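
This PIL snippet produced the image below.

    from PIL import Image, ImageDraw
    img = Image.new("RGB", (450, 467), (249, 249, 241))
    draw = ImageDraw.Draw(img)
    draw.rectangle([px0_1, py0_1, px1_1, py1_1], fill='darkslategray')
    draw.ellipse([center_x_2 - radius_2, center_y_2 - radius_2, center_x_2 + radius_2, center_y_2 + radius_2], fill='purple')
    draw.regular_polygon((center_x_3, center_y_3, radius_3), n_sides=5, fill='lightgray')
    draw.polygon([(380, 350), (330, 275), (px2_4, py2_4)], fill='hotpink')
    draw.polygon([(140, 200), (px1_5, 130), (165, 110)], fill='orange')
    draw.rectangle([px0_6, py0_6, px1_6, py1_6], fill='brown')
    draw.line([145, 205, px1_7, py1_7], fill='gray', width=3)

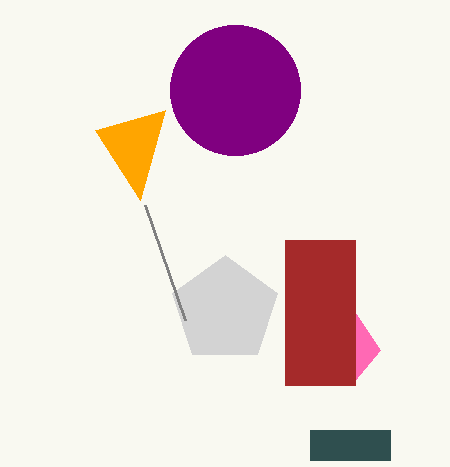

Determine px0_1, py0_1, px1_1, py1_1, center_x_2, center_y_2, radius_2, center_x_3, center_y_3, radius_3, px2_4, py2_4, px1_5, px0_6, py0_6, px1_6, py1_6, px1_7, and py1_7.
px0_1 = 310; py0_1 = 430; px1_1 = 390; py1_1 = 460; center_x_2 = 235; center_y_2 = 90; radius_2 = 65; center_x_3 = 225; center_y_3 = 310; radius_3 = 55; px2_4 = 355; py2_4 = 380; px1_5 = 95; px0_6 = 285; py0_6 = 240; px1_6 = 355; py1_6 = 385; px1_7 = 185; py1_7 = 320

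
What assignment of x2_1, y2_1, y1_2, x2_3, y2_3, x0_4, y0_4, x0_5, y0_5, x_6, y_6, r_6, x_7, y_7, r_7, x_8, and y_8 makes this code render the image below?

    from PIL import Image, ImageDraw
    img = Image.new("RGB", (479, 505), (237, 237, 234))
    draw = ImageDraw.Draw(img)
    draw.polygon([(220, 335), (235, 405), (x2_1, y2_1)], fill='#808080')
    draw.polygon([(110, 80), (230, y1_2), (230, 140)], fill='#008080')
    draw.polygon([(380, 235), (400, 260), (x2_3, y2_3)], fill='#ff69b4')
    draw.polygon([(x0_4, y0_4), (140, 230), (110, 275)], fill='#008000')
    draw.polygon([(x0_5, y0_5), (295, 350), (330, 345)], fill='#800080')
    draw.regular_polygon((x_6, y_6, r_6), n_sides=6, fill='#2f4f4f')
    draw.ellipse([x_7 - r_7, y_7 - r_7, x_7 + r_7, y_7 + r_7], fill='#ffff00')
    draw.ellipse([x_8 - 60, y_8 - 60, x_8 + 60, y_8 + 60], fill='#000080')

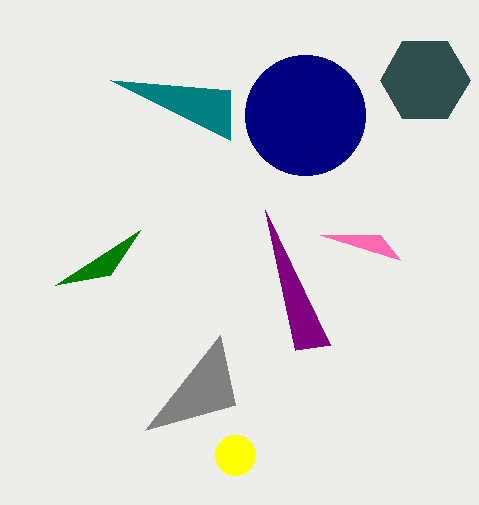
x2_1 = 145
y2_1 = 430
y1_2 = 90
x2_3 = 320
y2_3 = 235
x0_4 = 55
y0_4 = 285
x0_5 = 265
y0_5 = 210
x_6 = 425
y_6 = 80
r_6 = 45
x_7 = 235
y_7 = 455
r_7 = 20
x_8 = 305
y_8 = 115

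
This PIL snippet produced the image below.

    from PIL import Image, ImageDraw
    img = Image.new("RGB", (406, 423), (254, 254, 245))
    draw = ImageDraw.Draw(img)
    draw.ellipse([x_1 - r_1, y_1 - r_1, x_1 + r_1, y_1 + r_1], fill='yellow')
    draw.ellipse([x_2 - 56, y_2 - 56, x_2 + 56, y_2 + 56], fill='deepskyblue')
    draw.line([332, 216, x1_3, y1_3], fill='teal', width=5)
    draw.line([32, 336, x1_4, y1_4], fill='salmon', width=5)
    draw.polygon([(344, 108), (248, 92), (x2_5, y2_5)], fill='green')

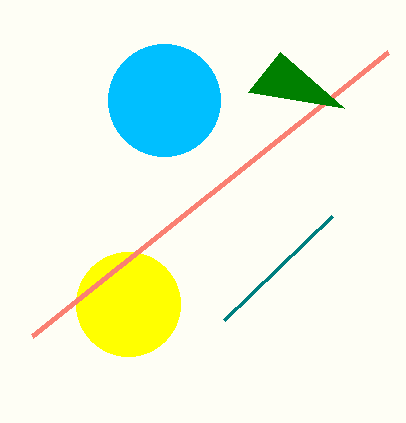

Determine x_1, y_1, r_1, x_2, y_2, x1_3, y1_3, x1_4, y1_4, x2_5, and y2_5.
x_1 = 128
y_1 = 304
r_1 = 52
x_2 = 164
y_2 = 100
x1_3 = 224
y1_3 = 320
x1_4 = 388
y1_4 = 52
x2_5 = 280
y2_5 = 52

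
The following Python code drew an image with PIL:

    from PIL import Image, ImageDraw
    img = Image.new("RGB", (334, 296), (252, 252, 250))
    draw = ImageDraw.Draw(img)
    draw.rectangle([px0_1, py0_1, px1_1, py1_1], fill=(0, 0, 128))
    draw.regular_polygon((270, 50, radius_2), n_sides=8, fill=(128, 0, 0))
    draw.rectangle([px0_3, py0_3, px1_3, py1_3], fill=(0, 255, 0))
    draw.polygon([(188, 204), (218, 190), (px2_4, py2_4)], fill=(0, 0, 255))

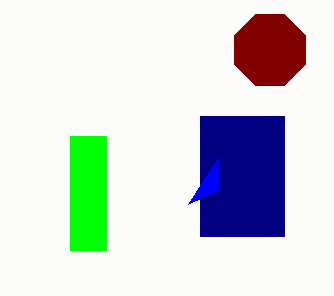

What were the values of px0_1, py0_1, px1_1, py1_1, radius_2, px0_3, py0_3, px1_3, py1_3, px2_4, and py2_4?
px0_1 = 200; py0_1 = 116; px1_1 = 284; py1_1 = 236; radius_2 = 38; px0_3 = 70; py0_3 = 136; px1_3 = 106; py1_3 = 250; px2_4 = 218; py2_4 = 158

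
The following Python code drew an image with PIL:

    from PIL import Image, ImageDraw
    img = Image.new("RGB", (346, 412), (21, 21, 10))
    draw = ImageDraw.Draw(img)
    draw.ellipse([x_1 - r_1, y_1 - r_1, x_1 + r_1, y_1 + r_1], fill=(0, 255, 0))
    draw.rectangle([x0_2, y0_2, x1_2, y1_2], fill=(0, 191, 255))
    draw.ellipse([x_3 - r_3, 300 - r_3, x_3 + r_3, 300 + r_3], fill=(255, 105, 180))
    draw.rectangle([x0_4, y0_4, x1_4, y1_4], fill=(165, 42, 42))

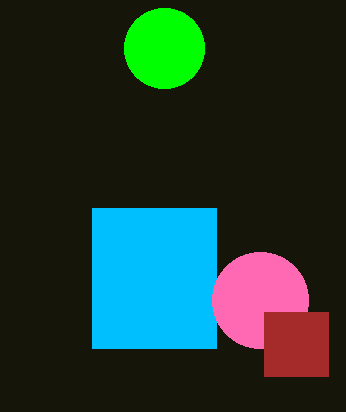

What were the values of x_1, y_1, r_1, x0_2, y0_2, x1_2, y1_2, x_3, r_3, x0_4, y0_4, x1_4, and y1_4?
x_1 = 164; y_1 = 48; r_1 = 40; x0_2 = 92; y0_2 = 208; x1_2 = 216; y1_2 = 348; x_3 = 260; r_3 = 48; x0_4 = 264; y0_4 = 312; x1_4 = 328; y1_4 = 376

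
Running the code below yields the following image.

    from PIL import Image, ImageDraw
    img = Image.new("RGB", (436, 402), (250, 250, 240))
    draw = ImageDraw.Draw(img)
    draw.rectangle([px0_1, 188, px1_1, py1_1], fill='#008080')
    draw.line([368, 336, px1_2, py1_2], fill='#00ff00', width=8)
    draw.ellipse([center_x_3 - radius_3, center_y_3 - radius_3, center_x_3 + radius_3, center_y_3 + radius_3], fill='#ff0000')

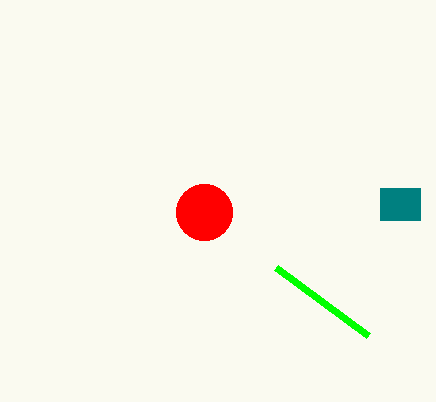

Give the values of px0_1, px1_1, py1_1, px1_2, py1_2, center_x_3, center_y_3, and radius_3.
px0_1 = 380; px1_1 = 420; py1_1 = 220; px1_2 = 276; py1_2 = 268; center_x_3 = 204; center_y_3 = 212; radius_3 = 28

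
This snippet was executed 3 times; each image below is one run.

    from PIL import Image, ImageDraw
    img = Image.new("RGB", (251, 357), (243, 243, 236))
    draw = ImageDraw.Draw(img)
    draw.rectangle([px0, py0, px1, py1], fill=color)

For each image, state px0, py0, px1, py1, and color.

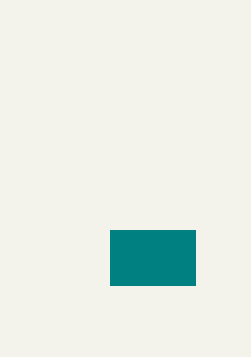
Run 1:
px0 = 110
py0 = 230
px1 = 195
py1 = 285
color = 'teal'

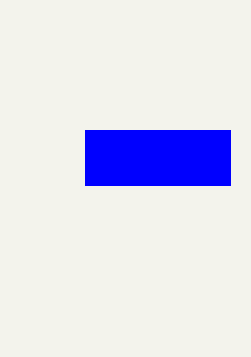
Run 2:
px0 = 85
py0 = 130
px1 = 230
py1 = 185
color = 'blue'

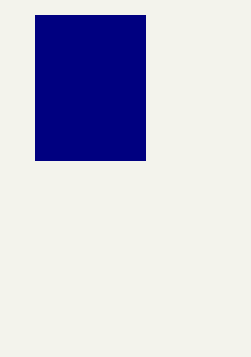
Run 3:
px0 = 35, py0 = 15, px1 = 145, py1 = 160, color = 'navy'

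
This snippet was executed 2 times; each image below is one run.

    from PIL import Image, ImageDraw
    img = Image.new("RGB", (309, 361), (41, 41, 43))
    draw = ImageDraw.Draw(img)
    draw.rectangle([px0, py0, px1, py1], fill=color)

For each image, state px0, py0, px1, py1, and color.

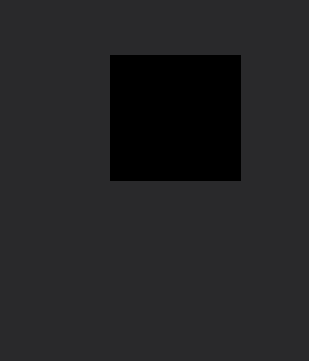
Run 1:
px0 = 110; py0 = 55; px1 = 240; py1 = 180; color = 'black'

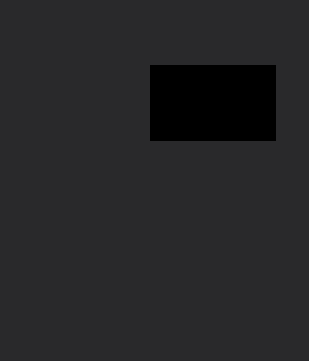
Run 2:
px0 = 150, py0 = 65, px1 = 275, py1 = 140, color = 'black'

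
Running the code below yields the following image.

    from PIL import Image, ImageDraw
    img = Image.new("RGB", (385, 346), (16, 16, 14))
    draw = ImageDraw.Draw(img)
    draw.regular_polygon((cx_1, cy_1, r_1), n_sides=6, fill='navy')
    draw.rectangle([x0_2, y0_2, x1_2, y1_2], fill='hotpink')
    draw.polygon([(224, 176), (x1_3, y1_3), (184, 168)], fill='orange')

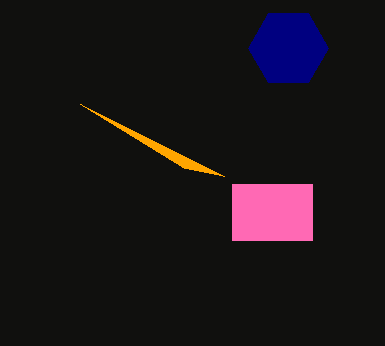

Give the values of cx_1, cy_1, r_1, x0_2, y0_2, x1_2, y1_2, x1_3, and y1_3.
cx_1 = 288
cy_1 = 48
r_1 = 40
x0_2 = 232
y0_2 = 184
x1_2 = 312
y1_2 = 240
x1_3 = 80
y1_3 = 104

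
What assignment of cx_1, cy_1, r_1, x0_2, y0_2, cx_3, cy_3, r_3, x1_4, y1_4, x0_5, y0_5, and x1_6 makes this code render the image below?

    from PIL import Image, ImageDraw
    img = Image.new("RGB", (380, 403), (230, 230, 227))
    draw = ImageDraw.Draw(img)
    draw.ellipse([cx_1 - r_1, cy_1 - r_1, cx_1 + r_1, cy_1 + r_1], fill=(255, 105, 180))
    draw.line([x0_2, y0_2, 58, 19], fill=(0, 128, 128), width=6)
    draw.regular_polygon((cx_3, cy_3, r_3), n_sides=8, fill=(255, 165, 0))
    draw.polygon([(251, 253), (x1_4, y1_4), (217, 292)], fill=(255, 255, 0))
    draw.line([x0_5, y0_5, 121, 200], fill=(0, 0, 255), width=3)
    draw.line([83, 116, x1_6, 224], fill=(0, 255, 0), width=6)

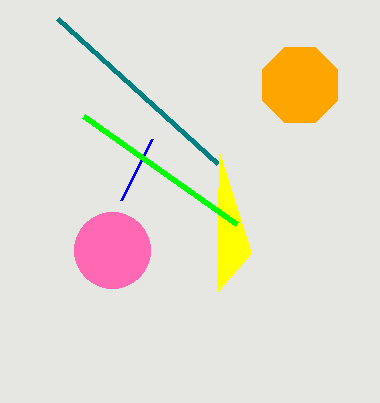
cx_1 = 112
cy_1 = 250
r_1 = 38
x0_2 = 218
y0_2 = 164
cx_3 = 300
cy_3 = 85
r_3 = 41
x1_4 = 219
y1_4 = 152
x0_5 = 152
y0_5 = 139
x1_6 = 236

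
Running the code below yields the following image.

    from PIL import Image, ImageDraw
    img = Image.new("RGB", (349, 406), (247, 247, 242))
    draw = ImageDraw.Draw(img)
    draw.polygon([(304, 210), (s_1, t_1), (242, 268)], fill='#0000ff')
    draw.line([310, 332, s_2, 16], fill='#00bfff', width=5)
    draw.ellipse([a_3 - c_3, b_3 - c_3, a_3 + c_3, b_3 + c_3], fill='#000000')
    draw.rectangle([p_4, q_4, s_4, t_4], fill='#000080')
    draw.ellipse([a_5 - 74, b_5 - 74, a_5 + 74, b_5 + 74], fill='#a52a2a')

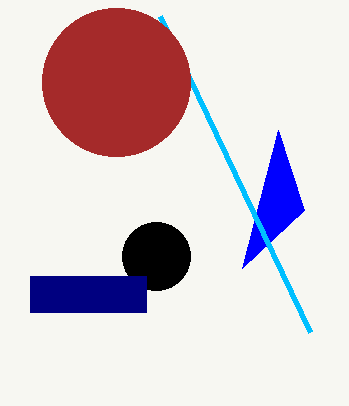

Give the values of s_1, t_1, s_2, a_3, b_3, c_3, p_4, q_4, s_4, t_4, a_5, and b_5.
s_1 = 278; t_1 = 130; s_2 = 160; a_3 = 156; b_3 = 256; c_3 = 34; p_4 = 30; q_4 = 276; s_4 = 146; t_4 = 312; a_5 = 116; b_5 = 82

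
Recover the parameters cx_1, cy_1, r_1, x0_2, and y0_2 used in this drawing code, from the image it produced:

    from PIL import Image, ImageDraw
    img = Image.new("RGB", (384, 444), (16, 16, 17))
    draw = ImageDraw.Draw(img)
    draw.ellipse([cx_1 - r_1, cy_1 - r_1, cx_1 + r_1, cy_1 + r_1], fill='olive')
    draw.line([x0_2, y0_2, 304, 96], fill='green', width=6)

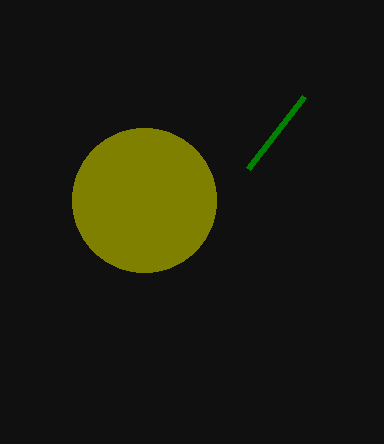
cx_1 = 144, cy_1 = 200, r_1 = 72, x0_2 = 248, y0_2 = 168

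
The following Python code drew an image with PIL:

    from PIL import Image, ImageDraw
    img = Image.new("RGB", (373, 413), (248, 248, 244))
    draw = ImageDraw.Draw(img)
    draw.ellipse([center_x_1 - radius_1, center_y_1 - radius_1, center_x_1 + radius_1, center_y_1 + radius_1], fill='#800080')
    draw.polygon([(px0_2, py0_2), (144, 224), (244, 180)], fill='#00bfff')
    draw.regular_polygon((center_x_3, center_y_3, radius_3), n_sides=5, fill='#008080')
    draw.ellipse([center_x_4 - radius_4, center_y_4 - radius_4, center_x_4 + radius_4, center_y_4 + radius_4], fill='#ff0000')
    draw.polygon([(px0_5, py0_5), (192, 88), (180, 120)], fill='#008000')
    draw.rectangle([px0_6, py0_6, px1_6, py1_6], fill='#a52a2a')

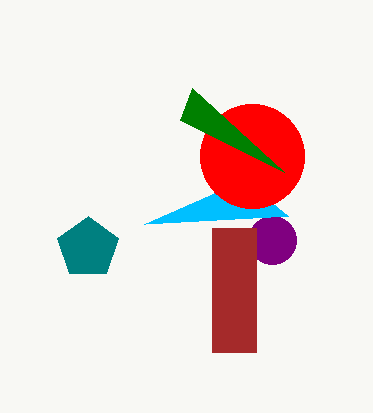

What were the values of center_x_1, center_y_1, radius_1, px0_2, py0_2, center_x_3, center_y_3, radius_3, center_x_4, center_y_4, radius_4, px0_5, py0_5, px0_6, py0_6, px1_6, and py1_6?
center_x_1 = 272
center_y_1 = 240
radius_1 = 24
px0_2 = 288
py0_2 = 216
center_x_3 = 88
center_y_3 = 248
radius_3 = 32
center_x_4 = 252
center_y_4 = 156
radius_4 = 52
px0_5 = 284
py0_5 = 172
px0_6 = 212
py0_6 = 228
px1_6 = 256
py1_6 = 352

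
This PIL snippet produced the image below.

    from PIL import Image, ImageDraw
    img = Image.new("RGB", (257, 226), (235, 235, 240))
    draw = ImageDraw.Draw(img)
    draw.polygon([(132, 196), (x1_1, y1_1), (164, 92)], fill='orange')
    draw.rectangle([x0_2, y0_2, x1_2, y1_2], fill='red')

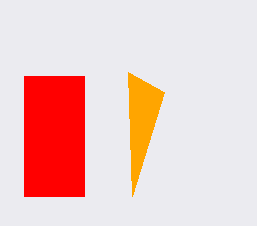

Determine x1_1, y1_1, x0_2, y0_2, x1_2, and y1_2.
x1_1 = 128; y1_1 = 72; x0_2 = 24; y0_2 = 76; x1_2 = 84; y1_2 = 196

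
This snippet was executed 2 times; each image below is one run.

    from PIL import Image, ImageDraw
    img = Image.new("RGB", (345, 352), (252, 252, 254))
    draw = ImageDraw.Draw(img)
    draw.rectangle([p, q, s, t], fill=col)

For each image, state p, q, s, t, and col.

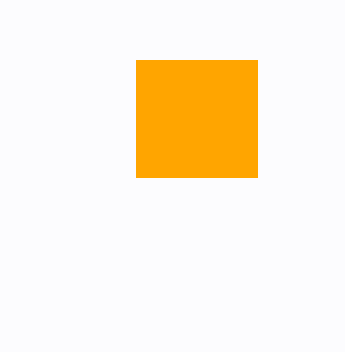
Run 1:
p = 136
q = 60
s = 257
t = 177
col = 'orange'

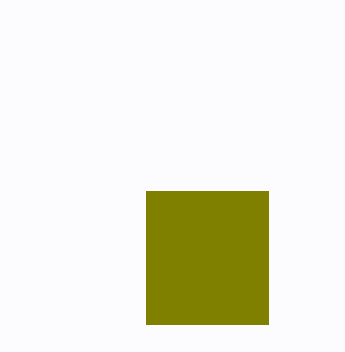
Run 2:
p = 146; q = 191; s = 268; t = 324; col = 'olive'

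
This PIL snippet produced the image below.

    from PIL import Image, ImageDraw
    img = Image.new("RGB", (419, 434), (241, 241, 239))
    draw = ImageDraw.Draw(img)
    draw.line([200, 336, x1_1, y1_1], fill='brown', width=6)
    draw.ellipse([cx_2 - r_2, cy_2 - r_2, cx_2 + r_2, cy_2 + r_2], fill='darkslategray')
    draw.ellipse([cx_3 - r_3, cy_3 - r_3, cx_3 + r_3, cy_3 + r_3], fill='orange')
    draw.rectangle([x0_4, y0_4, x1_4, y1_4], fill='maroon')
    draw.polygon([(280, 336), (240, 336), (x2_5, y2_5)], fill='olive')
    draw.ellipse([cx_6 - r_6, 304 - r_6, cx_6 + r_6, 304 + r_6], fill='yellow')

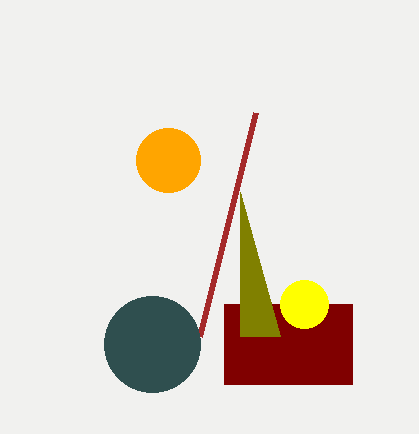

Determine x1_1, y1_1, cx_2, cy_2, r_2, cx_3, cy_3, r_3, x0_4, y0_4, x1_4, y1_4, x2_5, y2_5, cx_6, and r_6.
x1_1 = 256
y1_1 = 112
cx_2 = 152
cy_2 = 344
r_2 = 48
cx_3 = 168
cy_3 = 160
r_3 = 32
x0_4 = 224
y0_4 = 304
x1_4 = 352
y1_4 = 384
x2_5 = 240
y2_5 = 192
cx_6 = 304
r_6 = 24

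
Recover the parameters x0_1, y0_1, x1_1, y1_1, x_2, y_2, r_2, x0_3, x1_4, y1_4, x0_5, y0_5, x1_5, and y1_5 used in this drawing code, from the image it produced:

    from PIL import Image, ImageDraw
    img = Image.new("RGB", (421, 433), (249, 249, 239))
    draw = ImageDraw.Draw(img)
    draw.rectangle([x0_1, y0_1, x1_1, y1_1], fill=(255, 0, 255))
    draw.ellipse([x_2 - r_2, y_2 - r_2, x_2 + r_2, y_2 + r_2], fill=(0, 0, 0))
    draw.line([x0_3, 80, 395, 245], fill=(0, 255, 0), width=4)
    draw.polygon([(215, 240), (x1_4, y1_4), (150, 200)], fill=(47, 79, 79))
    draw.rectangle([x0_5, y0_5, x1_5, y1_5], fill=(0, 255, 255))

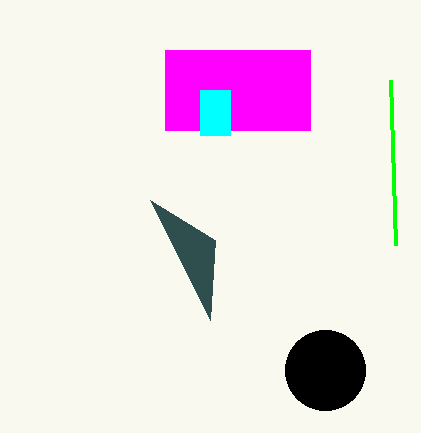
x0_1 = 165
y0_1 = 50
x1_1 = 310
y1_1 = 130
x_2 = 325
y_2 = 370
r_2 = 40
x0_3 = 390
x1_4 = 210
y1_4 = 320
x0_5 = 200
y0_5 = 90
x1_5 = 230
y1_5 = 135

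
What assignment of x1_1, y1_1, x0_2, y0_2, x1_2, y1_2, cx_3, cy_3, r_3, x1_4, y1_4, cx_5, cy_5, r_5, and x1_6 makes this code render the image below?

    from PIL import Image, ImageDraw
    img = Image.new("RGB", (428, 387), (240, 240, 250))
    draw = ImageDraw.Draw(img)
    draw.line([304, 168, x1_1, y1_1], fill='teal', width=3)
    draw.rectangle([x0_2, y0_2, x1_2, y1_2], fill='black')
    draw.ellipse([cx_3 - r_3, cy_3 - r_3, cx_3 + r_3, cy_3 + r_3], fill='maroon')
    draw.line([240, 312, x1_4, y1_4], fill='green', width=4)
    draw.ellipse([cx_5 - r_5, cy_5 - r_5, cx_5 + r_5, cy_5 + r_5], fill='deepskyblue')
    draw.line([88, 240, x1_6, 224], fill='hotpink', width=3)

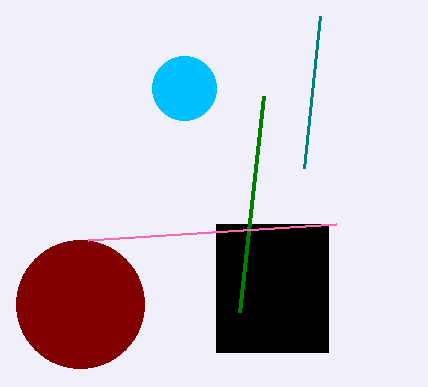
x1_1 = 320; y1_1 = 16; x0_2 = 216; y0_2 = 224; x1_2 = 328; y1_2 = 352; cx_3 = 80; cy_3 = 304; r_3 = 64; x1_4 = 264; y1_4 = 96; cx_5 = 184; cy_5 = 88; r_5 = 32; x1_6 = 336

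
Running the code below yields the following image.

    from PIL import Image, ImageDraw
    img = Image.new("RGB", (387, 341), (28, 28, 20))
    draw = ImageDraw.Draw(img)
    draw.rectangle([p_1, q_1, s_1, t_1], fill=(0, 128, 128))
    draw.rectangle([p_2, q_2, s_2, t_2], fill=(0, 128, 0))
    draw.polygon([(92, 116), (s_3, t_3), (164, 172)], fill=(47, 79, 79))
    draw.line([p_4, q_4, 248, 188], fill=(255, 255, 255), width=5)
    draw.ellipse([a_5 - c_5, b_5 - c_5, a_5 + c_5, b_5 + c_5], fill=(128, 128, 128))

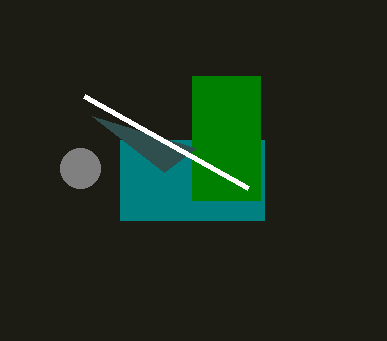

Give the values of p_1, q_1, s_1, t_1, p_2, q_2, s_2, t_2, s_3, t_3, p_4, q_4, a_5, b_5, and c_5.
p_1 = 120
q_1 = 140
s_1 = 264
t_1 = 220
p_2 = 192
q_2 = 76
s_2 = 260
t_2 = 200
s_3 = 196
t_3 = 148
p_4 = 84
q_4 = 96
a_5 = 80
b_5 = 168
c_5 = 20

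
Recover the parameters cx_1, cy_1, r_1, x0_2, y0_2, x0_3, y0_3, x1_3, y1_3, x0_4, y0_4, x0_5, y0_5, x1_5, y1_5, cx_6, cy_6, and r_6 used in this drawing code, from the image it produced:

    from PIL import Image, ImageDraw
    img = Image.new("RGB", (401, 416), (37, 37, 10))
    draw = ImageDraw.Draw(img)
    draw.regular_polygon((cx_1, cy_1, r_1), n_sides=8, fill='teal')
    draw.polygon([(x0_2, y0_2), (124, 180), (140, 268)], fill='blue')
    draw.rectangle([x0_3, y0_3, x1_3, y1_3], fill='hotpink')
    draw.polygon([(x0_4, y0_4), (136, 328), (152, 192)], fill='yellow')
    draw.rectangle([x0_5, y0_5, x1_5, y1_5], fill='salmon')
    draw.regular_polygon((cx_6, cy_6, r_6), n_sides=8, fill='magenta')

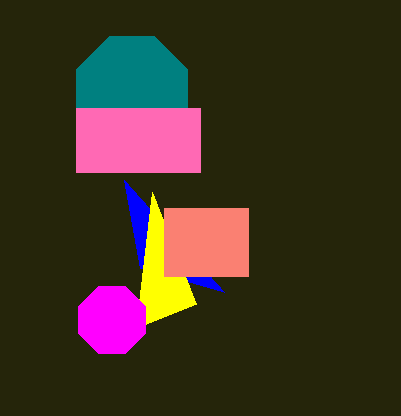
cx_1 = 132, cy_1 = 92, r_1 = 60, x0_2 = 224, y0_2 = 292, x0_3 = 76, y0_3 = 108, x1_3 = 200, y1_3 = 172, x0_4 = 196, y0_4 = 304, x0_5 = 164, y0_5 = 208, x1_5 = 248, y1_5 = 276, cx_6 = 112, cy_6 = 320, r_6 = 36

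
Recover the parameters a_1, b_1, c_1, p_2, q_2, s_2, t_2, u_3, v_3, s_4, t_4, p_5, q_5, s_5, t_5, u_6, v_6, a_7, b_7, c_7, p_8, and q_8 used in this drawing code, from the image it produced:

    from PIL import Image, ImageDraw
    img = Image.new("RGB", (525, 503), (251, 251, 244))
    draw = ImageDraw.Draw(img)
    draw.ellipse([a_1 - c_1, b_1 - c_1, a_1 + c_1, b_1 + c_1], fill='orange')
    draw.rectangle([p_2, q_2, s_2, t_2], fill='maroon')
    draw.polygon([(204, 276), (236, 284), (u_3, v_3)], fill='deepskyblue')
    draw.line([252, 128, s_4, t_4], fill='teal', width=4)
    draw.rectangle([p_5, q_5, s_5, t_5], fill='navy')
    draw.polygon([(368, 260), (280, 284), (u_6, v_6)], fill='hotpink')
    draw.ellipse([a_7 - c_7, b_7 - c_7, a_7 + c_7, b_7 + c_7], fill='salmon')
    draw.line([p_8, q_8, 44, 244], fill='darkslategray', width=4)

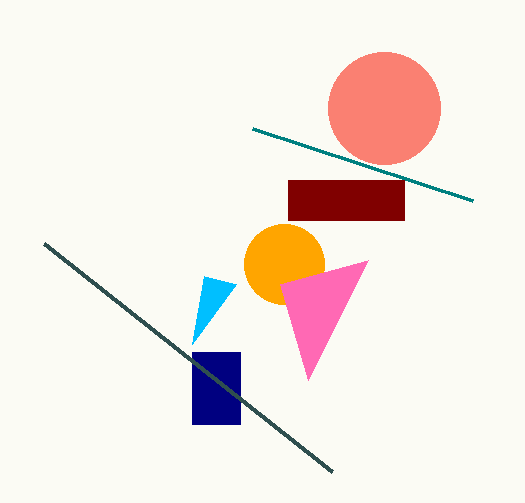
a_1 = 284
b_1 = 264
c_1 = 40
p_2 = 288
q_2 = 180
s_2 = 404
t_2 = 220
u_3 = 192
v_3 = 344
s_4 = 472
t_4 = 200
p_5 = 192
q_5 = 352
s_5 = 240
t_5 = 424
u_6 = 308
v_6 = 380
a_7 = 384
b_7 = 108
c_7 = 56
p_8 = 332
q_8 = 472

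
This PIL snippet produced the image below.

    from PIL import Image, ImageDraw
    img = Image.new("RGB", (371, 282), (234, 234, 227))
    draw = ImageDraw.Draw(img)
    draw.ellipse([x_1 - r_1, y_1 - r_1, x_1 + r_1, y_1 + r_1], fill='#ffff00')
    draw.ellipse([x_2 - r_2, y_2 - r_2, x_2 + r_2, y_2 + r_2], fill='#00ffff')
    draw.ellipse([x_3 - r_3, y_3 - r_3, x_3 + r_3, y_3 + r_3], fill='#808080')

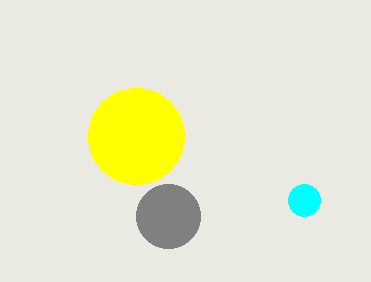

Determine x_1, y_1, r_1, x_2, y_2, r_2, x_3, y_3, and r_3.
x_1 = 136
y_1 = 136
r_1 = 48
x_2 = 304
y_2 = 200
r_2 = 16
x_3 = 168
y_3 = 216
r_3 = 32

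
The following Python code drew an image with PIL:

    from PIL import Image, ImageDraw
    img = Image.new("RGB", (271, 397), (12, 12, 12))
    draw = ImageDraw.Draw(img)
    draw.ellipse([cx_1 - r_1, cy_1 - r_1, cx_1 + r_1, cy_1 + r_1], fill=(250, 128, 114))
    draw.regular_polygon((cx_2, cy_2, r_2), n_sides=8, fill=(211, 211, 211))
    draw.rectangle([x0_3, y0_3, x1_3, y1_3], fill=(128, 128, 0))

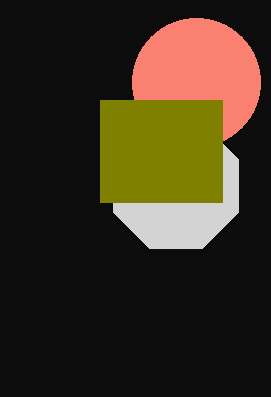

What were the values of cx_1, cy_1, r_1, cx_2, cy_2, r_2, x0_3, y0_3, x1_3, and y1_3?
cx_1 = 196, cy_1 = 82, r_1 = 64, cx_2 = 176, cy_2 = 186, r_2 = 68, x0_3 = 100, y0_3 = 100, x1_3 = 222, y1_3 = 202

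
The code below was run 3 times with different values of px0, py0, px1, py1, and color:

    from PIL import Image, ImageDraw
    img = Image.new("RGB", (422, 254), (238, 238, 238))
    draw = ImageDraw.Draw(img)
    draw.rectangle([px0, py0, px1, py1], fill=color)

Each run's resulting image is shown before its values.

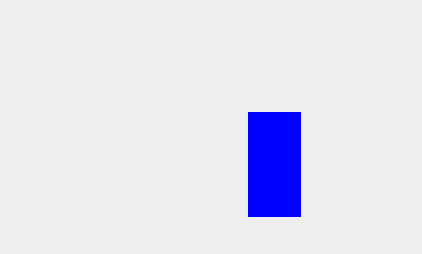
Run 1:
px0 = 248
py0 = 112
px1 = 300
py1 = 216
color = 'blue'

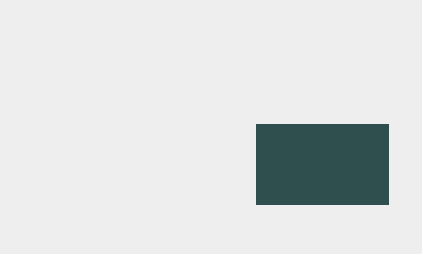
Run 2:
px0 = 256, py0 = 124, px1 = 388, py1 = 204, color = 'darkslategray'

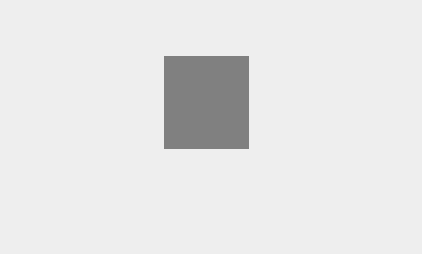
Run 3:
px0 = 164
py0 = 56
px1 = 248
py1 = 148
color = 'gray'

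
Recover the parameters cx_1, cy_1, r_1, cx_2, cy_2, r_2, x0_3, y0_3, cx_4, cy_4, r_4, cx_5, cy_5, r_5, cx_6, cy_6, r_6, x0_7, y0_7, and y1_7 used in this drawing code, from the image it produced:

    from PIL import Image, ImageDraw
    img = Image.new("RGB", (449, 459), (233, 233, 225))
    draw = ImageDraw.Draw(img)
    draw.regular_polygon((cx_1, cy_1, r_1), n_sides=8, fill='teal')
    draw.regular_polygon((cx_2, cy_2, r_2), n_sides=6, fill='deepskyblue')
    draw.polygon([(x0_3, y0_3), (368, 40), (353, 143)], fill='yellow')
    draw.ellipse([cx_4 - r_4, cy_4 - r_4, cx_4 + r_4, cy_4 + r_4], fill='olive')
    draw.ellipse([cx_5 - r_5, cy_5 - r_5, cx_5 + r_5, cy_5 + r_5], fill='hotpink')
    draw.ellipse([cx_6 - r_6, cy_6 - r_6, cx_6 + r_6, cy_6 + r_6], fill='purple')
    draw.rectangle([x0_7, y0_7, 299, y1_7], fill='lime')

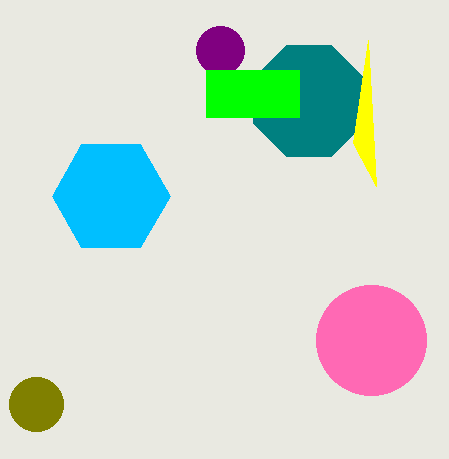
cx_1 = 309, cy_1 = 101, r_1 = 60, cx_2 = 111, cy_2 = 196, r_2 = 59, x0_3 = 376, y0_3 = 186, cx_4 = 36, cy_4 = 404, r_4 = 27, cx_5 = 371, cy_5 = 340, r_5 = 55, cx_6 = 220, cy_6 = 50, r_6 = 24, x0_7 = 206, y0_7 = 70, y1_7 = 117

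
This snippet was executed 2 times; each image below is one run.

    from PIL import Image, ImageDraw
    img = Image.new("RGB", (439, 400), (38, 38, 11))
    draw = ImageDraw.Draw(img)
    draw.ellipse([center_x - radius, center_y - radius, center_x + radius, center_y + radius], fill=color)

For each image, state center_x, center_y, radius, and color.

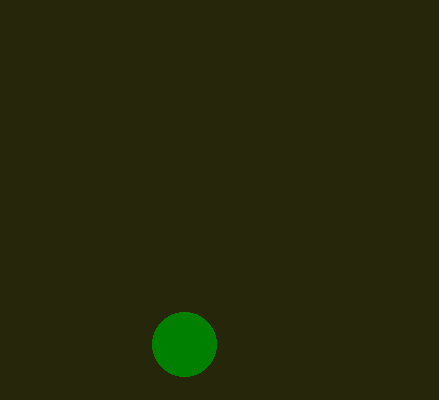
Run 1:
center_x = 184
center_y = 344
radius = 32
color = 'green'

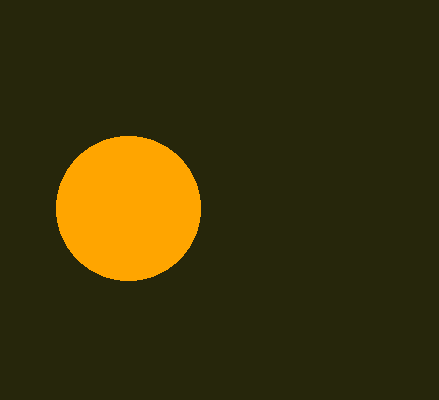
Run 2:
center_x = 128; center_y = 208; radius = 72; color = 'orange'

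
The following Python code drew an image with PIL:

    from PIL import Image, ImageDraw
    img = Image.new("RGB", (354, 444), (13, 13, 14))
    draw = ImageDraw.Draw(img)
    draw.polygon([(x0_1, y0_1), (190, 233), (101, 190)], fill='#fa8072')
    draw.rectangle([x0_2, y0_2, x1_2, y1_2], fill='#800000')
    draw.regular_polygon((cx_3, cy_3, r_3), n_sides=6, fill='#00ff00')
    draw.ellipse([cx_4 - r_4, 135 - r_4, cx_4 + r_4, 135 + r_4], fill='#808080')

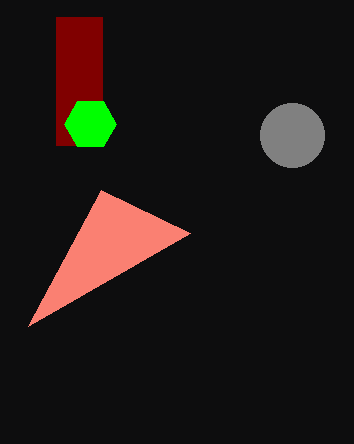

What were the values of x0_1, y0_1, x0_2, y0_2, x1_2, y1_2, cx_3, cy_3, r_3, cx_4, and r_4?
x0_1 = 28; y0_1 = 326; x0_2 = 56; y0_2 = 17; x1_2 = 102; y1_2 = 145; cx_3 = 90; cy_3 = 124; r_3 = 26; cx_4 = 292; r_4 = 32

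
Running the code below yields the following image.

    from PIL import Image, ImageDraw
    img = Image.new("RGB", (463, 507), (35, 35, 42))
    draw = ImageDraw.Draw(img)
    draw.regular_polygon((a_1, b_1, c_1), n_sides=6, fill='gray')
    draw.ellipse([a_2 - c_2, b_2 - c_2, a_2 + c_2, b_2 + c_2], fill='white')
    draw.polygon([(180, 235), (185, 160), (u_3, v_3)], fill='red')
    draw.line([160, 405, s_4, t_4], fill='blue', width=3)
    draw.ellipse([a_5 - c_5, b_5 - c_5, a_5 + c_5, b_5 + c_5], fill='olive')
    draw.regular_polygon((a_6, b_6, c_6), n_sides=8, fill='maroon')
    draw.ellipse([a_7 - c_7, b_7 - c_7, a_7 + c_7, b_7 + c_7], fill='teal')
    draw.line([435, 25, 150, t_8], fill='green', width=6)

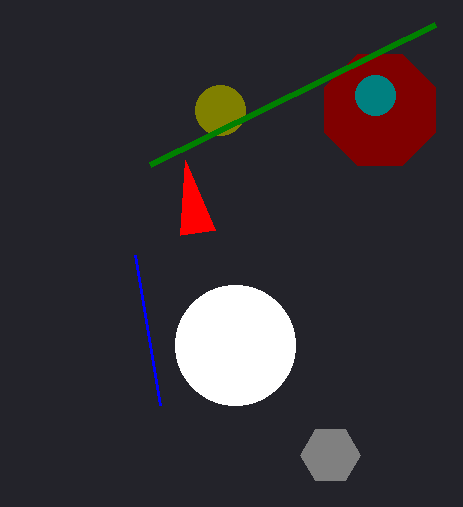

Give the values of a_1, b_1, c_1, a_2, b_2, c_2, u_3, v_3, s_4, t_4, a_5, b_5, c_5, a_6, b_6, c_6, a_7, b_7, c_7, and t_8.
a_1 = 330; b_1 = 455; c_1 = 30; a_2 = 235; b_2 = 345; c_2 = 60; u_3 = 215; v_3 = 230; s_4 = 135; t_4 = 255; a_5 = 220; b_5 = 110; c_5 = 25; a_6 = 380; b_6 = 110; c_6 = 60; a_7 = 375; b_7 = 95; c_7 = 20; t_8 = 165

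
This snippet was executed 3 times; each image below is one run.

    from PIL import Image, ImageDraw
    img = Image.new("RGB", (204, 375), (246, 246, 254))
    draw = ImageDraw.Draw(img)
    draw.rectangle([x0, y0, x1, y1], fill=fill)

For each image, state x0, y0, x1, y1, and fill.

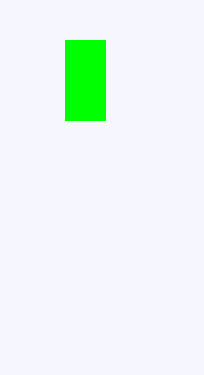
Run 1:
x0 = 65
y0 = 40
x1 = 105
y1 = 120
fill = 'lime'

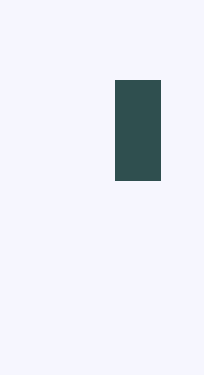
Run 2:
x0 = 115
y0 = 80
x1 = 160
y1 = 180
fill = 'darkslategray'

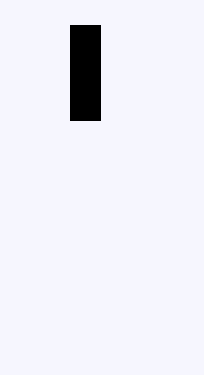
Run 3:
x0 = 70, y0 = 25, x1 = 100, y1 = 120, fill = 'black'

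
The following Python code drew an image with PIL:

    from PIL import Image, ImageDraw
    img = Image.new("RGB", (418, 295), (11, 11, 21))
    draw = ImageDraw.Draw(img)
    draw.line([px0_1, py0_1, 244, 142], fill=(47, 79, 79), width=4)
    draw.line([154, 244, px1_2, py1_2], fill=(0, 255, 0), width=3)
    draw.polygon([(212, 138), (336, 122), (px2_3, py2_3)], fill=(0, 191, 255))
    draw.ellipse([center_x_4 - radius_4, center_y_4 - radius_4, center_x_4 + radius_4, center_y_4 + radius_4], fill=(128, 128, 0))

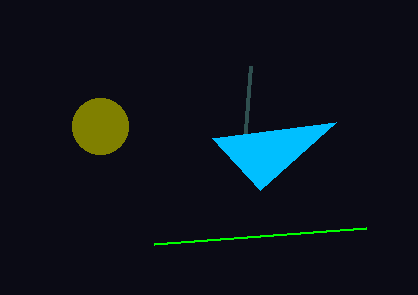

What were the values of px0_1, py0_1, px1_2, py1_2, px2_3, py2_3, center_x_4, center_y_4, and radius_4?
px0_1 = 250; py0_1 = 66; px1_2 = 366; py1_2 = 228; px2_3 = 260; py2_3 = 190; center_x_4 = 100; center_y_4 = 126; radius_4 = 28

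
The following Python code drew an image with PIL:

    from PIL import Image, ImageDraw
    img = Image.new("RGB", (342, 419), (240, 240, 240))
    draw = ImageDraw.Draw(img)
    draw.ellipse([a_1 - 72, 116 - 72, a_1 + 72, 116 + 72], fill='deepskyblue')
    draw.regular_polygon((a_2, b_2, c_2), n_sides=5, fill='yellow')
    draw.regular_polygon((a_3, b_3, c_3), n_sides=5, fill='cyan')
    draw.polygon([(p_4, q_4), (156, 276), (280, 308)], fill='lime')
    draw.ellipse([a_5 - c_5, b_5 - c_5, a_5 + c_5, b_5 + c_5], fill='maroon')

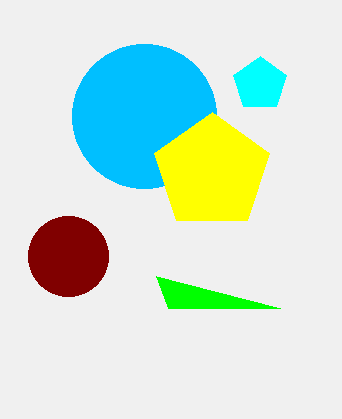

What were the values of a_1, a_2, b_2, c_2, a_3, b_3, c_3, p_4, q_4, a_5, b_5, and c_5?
a_1 = 144, a_2 = 212, b_2 = 172, c_2 = 60, a_3 = 260, b_3 = 84, c_3 = 28, p_4 = 168, q_4 = 308, a_5 = 68, b_5 = 256, c_5 = 40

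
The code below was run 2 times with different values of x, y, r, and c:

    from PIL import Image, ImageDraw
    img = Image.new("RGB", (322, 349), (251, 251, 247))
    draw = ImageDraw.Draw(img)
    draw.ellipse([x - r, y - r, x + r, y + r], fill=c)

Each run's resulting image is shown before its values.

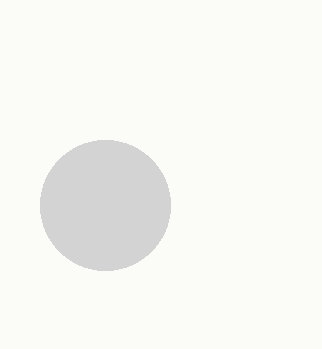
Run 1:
x = 105
y = 205
r = 65
c = 'lightgray'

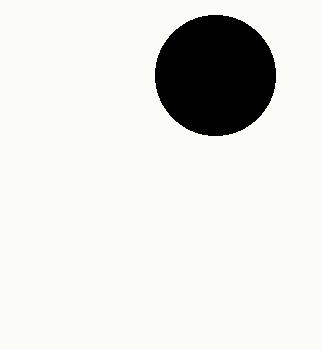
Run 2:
x = 215
y = 75
r = 60
c = 'black'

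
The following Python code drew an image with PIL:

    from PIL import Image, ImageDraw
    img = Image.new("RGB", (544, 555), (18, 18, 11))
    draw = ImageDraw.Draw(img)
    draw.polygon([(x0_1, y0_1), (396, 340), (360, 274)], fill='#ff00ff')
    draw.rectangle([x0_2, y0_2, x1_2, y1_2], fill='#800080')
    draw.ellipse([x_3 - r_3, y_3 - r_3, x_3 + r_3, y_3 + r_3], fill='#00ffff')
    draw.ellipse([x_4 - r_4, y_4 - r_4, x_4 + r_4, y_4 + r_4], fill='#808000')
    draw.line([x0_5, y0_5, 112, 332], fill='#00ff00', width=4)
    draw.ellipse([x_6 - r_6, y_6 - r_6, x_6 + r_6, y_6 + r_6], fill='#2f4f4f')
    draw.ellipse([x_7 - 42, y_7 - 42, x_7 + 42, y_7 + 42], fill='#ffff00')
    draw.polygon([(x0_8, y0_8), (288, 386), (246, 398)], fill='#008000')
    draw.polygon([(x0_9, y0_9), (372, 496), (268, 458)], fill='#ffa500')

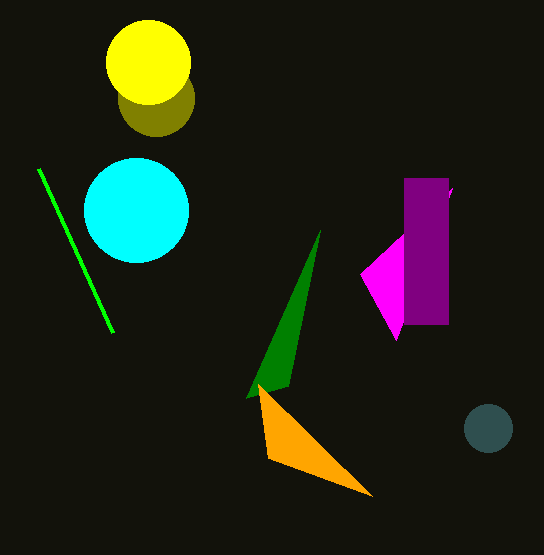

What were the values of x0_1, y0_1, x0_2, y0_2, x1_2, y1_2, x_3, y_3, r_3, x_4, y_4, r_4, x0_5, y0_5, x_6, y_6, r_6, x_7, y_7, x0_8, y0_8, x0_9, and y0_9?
x0_1 = 452
y0_1 = 188
x0_2 = 404
y0_2 = 178
x1_2 = 448
y1_2 = 324
x_3 = 136
y_3 = 210
r_3 = 52
x_4 = 156
y_4 = 98
r_4 = 38
x0_5 = 38
y0_5 = 168
x_6 = 488
y_6 = 428
r_6 = 24
x_7 = 148
y_7 = 62
x0_8 = 320
y0_8 = 230
x0_9 = 258
y0_9 = 384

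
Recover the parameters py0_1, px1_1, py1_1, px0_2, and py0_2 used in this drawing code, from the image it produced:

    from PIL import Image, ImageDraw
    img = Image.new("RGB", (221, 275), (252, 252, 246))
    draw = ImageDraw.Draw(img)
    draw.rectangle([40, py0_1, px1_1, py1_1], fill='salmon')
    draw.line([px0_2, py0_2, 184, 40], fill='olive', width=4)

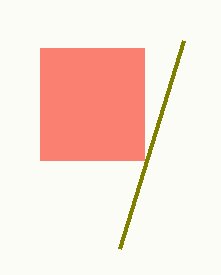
py0_1 = 48, px1_1 = 144, py1_1 = 160, px0_2 = 120, py0_2 = 248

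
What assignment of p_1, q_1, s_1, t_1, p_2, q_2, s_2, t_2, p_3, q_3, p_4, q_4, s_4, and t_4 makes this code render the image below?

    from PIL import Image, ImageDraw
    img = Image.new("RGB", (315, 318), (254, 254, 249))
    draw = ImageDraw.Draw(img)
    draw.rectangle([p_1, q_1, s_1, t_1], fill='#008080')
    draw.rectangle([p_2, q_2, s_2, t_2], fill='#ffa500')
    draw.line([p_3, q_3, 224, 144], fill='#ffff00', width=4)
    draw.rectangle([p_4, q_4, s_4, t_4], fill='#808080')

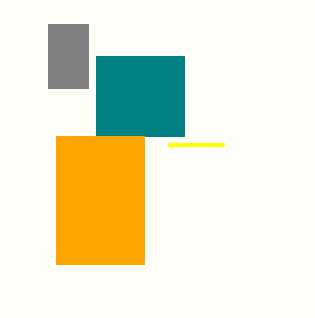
p_1 = 96; q_1 = 56; s_1 = 184; t_1 = 136; p_2 = 56; q_2 = 136; s_2 = 144; t_2 = 264; p_3 = 168; q_3 = 144; p_4 = 48; q_4 = 24; s_4 = 88; t_4 = 88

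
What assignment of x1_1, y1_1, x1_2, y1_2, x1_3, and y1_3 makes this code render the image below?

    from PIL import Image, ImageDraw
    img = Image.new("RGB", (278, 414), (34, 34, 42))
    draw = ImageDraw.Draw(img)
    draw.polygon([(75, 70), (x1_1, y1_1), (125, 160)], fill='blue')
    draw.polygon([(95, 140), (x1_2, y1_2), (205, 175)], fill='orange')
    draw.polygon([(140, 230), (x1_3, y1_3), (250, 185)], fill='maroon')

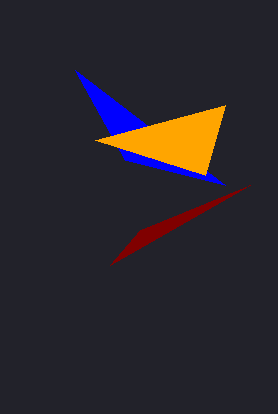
x1_1 = 225
y1_1 = 185
x1_2 = 225
y1_2 = 105
x1_3 = 110
y1_3 = 265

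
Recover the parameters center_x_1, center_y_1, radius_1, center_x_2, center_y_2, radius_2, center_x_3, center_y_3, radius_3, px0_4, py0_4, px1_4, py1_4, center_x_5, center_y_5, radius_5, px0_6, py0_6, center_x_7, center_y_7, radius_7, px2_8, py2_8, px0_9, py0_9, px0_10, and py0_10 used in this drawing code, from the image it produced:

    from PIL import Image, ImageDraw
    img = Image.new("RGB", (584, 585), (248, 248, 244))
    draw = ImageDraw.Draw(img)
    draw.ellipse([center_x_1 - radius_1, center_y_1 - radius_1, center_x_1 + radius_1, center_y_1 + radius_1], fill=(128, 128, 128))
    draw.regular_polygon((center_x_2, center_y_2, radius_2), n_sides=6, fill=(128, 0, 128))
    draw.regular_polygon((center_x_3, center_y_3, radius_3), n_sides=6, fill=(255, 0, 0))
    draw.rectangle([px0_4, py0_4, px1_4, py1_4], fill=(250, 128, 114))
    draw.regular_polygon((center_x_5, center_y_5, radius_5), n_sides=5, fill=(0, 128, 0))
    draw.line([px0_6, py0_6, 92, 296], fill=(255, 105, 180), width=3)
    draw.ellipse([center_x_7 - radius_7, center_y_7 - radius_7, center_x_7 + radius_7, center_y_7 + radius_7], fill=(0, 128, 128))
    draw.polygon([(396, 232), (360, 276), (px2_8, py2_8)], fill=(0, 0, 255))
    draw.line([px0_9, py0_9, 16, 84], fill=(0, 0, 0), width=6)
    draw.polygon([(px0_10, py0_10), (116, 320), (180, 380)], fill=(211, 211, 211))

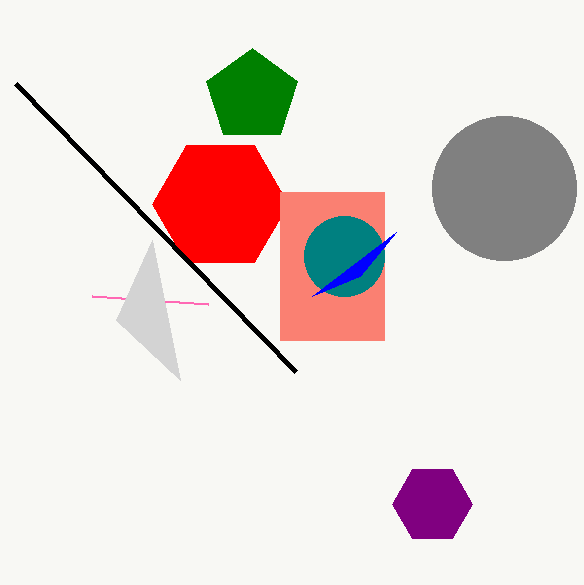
center_x_1 = 504, center_y_1 = 188, radius_1 = 72, center_x_2 = 432, center_y_2 = 504, radius_2 = 40, center_x_3 = 220, center_y_3 = 204, radius_3 = 68, px0_4 = 280, py0_4 = 192, px1_4 = 384, py1_4 = 340, center_x_5 = 252, center_y_5 = 96, radius_5 = 48, px0_6 = 208, py0_6 = 304, center_x_7 = 344, center_y_7 = 256, radius_7 = 40, px2_8 = 312, py2_8 = 296, px0_9 = 296, py0_9 = 372, px0_10 = 152, py0_10 = 240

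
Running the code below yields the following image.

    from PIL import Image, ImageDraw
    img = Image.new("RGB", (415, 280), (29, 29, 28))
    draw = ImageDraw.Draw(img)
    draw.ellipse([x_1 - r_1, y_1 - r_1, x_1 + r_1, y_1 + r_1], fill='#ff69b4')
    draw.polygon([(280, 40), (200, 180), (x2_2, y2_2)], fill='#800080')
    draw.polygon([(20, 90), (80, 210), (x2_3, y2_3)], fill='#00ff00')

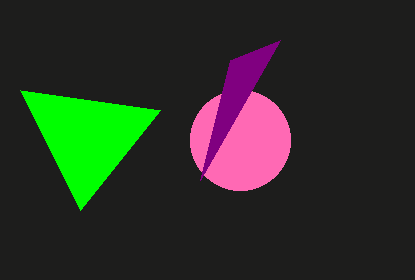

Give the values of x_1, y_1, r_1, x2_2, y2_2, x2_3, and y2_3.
x_1 = 240
y_1 = 140
r_1 = 50
x2_2 = 230
y2_2 = 60
x2_3 = 160
y2_3 = 110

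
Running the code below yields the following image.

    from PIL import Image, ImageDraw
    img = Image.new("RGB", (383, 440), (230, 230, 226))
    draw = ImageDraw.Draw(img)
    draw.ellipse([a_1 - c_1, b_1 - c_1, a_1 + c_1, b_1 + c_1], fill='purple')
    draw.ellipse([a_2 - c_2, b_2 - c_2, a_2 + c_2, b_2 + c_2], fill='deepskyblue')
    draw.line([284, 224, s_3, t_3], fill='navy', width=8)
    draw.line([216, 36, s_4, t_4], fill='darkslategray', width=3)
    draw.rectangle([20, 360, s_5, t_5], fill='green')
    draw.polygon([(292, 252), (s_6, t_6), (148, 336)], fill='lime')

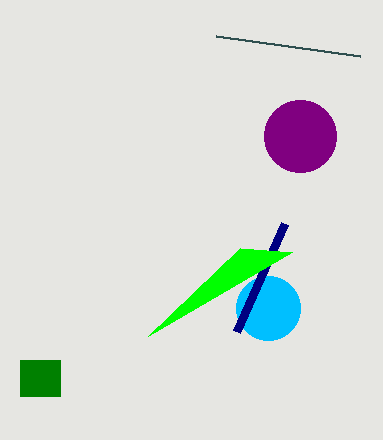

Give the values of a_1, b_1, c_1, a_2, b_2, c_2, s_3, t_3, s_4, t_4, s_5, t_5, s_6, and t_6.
a_1 = 300, b_1 = 136, c_1 = 36, a_2 = 268, b_2 = 308, c_2 = 32, s_3 = 236, t_3 = 332, s_4 = 360, t_4 = 56, s_5 = 60, t_5 = 396, s_6 = 240, t_6 = 248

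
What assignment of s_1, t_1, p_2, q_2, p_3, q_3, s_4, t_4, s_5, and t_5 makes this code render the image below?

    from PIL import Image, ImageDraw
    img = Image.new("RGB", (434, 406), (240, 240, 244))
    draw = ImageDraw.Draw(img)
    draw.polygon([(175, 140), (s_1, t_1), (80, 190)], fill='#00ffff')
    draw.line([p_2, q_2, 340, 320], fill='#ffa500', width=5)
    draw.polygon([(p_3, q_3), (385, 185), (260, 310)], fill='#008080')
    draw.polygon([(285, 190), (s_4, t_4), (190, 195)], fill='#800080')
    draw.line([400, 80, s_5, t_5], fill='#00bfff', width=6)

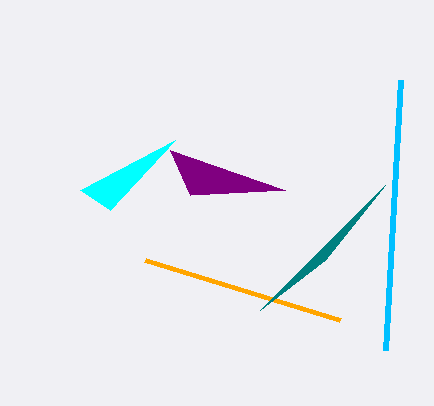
s_1 = 110
t_1 = 210
p_2 = 145
q_2 = 260
p_3 = 325
q_3 = 260
s_4 = 170
t_4 = 150
s_5 = 385
t_5 = 350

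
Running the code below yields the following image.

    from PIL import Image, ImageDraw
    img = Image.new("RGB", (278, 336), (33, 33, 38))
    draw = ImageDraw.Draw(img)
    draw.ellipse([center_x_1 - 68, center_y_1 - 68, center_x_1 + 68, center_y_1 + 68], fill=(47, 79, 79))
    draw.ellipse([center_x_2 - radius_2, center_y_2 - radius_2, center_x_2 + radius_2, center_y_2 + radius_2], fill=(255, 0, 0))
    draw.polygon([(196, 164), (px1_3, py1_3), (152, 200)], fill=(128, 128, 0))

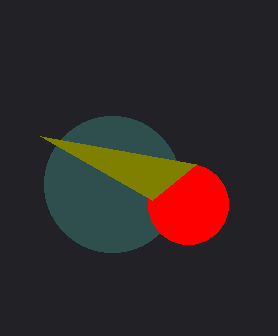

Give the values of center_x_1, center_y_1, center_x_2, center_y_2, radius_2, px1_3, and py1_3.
center_x_1 = 112; center_y_1 = 184; center_x_2 = 188; center_y_2 = 204; radius_2 = 40; px1_3 = 40; py1_3 = 136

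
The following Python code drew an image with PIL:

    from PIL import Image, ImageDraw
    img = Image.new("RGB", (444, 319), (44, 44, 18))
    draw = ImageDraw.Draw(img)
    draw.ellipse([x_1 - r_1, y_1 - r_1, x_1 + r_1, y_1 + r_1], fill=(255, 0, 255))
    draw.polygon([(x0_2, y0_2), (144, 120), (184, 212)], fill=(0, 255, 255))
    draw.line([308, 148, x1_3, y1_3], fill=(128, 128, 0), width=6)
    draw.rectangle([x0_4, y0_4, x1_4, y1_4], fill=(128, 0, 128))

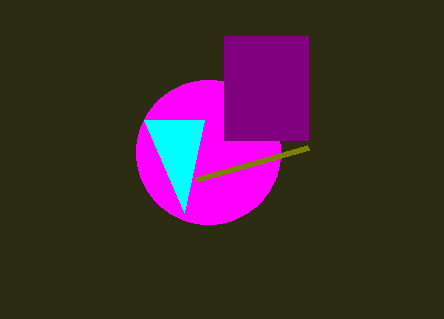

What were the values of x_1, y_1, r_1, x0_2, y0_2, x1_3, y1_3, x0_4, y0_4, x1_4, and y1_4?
x_1 = 208, y_1 = 152, r_1 = 72, x0_2 = 204, y0_2 = 120, x1_3 = 196, y1_3 = 180, x0_4 = 224, y0_4 = 36, x1_4 = 308, y1_4 = 140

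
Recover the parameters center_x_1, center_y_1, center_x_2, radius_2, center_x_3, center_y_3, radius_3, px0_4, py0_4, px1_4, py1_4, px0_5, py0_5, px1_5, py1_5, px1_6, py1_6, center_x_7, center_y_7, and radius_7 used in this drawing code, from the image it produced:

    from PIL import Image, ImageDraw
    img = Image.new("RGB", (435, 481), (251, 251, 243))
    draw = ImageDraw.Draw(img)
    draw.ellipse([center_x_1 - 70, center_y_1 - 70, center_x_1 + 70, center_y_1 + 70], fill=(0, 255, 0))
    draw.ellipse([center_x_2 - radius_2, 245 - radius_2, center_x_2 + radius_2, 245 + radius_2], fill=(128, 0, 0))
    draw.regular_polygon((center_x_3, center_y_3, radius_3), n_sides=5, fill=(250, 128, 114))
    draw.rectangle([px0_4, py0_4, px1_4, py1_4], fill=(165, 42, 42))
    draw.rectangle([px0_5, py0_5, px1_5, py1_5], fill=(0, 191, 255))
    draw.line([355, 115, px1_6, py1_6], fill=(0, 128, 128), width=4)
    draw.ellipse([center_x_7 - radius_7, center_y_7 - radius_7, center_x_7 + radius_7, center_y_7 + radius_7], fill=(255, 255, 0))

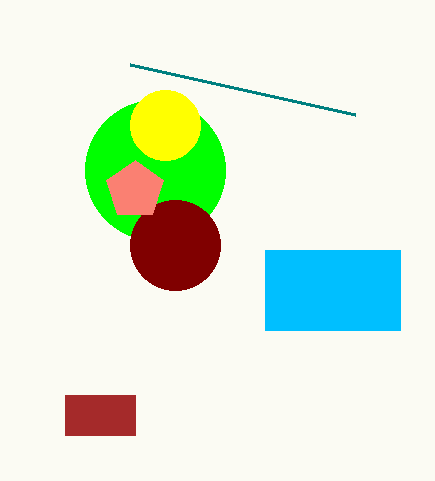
center_x_1 = 155
center_y_1 = 170
center_x_2 = 175
radius_2 = 45
center_x_3 = 135
center_y_3 = 190
radius_3 = 30
px0_4 = 65
py0_4 = 395
px1_4 = 135
py1_4 = 435
px0_5 = 265
py0_5 = 250
px1_5 = 400
py1_5 = 330
px1_6 = 130
py1_6 = 65
center_x_7 = 165
center_y_7 = 125
radius_7 = 35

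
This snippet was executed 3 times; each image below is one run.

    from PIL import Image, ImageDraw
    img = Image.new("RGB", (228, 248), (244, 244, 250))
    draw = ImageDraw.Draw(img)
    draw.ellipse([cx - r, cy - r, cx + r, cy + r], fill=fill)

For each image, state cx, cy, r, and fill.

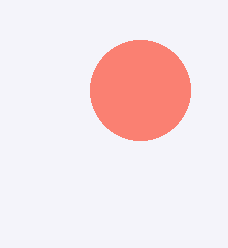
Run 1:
cx = 140, cy = 90, r = 50, fill = 'salmon'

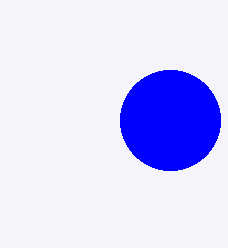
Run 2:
cx = 170, cy = 120, r = 50, fill = 'blue'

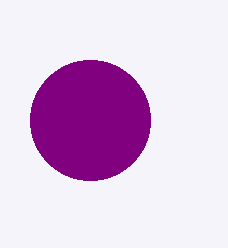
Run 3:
cx = 90; cy = 120; r = 60; fill = 'purple'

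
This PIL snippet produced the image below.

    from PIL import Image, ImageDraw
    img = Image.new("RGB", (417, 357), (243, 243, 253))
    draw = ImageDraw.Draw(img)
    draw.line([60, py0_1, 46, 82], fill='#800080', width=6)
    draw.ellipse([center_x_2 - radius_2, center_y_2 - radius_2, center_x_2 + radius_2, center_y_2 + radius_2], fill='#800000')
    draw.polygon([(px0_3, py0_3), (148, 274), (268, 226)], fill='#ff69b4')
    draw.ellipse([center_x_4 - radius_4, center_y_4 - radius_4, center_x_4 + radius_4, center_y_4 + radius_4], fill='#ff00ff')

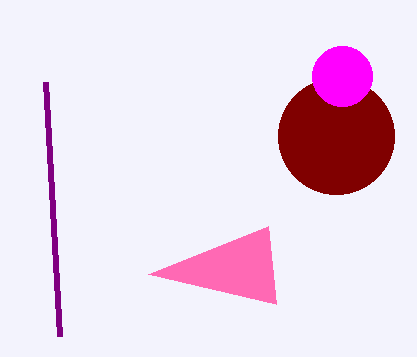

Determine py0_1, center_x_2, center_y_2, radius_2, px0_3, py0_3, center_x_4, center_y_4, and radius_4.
py0_1 = 336, center_x_2 = 336, center_y_2 = 136, radius_2 = 58, px0_3 = 276, py0_3 = 304, center_x_4 = 342, center_y_4 = 76, radius_4 = 30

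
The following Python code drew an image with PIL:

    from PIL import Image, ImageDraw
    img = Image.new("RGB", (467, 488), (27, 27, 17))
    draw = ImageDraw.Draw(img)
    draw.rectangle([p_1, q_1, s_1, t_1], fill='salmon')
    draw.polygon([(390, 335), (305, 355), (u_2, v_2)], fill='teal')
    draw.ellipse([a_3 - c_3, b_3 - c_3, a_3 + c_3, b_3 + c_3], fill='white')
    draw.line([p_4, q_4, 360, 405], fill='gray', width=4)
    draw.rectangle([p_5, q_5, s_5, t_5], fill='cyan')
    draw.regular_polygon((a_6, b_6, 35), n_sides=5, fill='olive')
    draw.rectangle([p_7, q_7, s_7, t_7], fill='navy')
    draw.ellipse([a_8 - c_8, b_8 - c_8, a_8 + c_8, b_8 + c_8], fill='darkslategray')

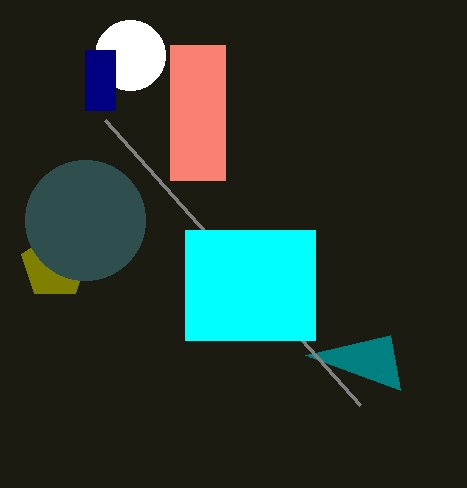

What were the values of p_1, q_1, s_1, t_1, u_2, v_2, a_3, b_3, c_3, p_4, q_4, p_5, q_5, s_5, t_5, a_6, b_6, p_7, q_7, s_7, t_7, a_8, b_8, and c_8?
p_1 = 170, q_1 = 45, s_1 = 225, t_1 = 180, u_2 = 400, v_2 = 390, a_3 = 130, b_3 = 55, c_3 = 35, p_4 = 105, q_4 = 120, p_5 = 185, q_5 = 230, s_5 = 315, t_5 = 340, a_6 = 55, b_6 = 265, p_7 = 85, q_7 = 50, s_7 = 115, t_7 = 110, a_8 = 85, b_8 = 220, c_8 = 60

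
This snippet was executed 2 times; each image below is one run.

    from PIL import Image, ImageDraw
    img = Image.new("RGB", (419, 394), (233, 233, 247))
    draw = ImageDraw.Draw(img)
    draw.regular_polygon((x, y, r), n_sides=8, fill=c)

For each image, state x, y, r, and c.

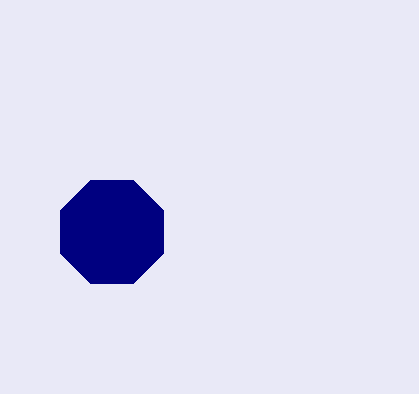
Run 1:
x = 112, y = 232, r = 56, c = 'navy'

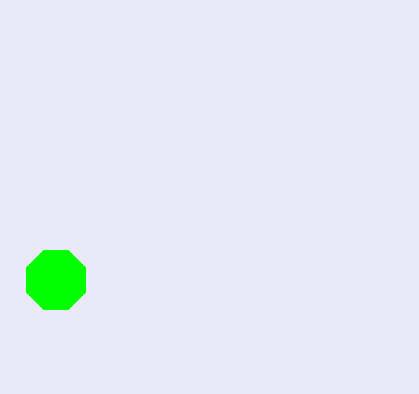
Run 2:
x = 56, y = 280, r = 32, c = 'lime'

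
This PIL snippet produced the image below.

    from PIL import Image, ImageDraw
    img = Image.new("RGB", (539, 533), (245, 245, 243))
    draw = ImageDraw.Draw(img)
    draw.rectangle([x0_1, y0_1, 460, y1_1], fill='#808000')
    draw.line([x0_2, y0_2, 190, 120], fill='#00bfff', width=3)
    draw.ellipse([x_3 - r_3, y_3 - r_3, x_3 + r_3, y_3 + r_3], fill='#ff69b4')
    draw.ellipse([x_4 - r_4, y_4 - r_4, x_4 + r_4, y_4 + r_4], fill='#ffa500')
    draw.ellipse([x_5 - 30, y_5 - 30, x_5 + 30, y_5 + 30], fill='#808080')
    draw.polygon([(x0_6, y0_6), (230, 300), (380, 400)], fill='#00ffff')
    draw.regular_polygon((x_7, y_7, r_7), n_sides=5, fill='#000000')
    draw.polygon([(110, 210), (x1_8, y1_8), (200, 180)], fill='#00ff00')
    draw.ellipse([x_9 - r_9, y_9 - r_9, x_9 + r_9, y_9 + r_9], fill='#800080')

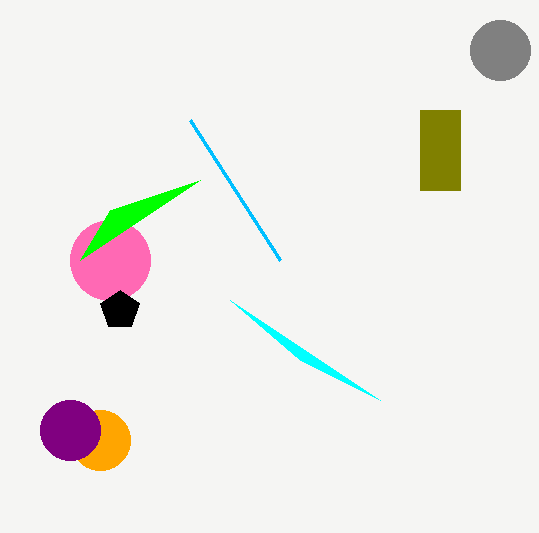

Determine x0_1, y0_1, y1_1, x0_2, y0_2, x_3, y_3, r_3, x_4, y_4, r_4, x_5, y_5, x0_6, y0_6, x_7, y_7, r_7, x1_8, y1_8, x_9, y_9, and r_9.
x0_1 = 420
y0_1 = 110
y1_1 = 190
x0_2 = 280
y0_2 = 260
x_3 = 110
y_3 = 260
r_3 = 40
x_4 = 100
y_4 = 440
r_4 = 30
x_5 = 500
y_5 = 50
x0_6 = 300
y0_6 = 360
x_7 = 120
y_7 = 310
r_7 = 20
x1_8 = 80
y1_8 = 260
x_9 = 70
y_9 = 430
r_9 = 30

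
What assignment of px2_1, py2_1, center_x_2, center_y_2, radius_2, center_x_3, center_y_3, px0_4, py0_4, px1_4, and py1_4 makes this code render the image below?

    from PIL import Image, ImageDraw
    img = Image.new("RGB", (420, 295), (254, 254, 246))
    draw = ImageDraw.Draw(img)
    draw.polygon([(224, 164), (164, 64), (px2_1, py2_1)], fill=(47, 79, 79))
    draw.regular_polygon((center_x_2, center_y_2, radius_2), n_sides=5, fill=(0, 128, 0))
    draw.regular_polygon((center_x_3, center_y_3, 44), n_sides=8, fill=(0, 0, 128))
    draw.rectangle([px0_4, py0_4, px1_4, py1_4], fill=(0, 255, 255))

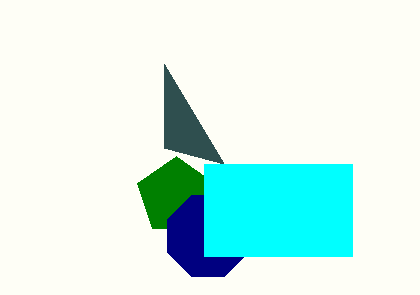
px2_1 = 164; py2_1 = 148; center_x_2 = 176; center_y_2 = 196; radius_2 = 40; center_x_3 = 208; center_y_3 = 236; px0_4 = 204; py0_4 = 164; px1_4 = 352; py1_4 = 256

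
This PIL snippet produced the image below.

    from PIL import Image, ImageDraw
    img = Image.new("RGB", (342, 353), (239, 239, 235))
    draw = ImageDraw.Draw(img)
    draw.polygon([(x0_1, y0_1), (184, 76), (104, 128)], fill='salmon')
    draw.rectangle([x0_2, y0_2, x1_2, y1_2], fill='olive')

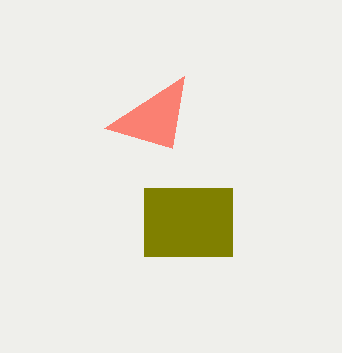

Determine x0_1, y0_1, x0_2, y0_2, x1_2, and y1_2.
x0_1 = 172, y0_1 = 148, x0_2 = 144, y0_2 = 188, x1_2 = 232, y1_2 = 256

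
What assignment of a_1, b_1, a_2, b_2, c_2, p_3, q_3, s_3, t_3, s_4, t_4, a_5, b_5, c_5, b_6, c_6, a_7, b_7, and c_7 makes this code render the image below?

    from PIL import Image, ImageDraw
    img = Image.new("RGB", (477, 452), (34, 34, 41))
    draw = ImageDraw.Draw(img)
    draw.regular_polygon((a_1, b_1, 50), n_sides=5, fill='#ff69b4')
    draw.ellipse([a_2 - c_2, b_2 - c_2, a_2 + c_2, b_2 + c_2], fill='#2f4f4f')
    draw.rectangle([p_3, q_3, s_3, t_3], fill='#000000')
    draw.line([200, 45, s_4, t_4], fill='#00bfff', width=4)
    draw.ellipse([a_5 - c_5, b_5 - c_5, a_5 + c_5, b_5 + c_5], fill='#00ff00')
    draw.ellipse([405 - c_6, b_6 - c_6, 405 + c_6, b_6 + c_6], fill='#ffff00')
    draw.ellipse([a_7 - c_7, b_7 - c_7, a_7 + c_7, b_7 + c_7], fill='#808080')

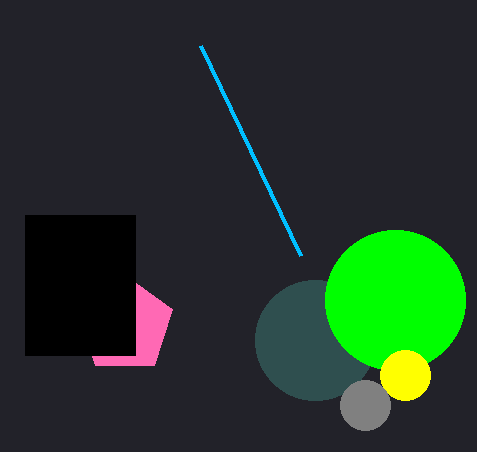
a_1 = 125, b_1 = 325, a_2 = 315, b_2 = 340, c_2 = 60, p_3 = 25, q_3 = 215, s_3 = 135, t_3 = 355, s_4 = 300, t_4 = 255, a_5 = 395, b_5 = 300, c_5 = 70, b_6 = 375, c_6 = 25, a_7 = 365, b_7 = 405, c_7 = 25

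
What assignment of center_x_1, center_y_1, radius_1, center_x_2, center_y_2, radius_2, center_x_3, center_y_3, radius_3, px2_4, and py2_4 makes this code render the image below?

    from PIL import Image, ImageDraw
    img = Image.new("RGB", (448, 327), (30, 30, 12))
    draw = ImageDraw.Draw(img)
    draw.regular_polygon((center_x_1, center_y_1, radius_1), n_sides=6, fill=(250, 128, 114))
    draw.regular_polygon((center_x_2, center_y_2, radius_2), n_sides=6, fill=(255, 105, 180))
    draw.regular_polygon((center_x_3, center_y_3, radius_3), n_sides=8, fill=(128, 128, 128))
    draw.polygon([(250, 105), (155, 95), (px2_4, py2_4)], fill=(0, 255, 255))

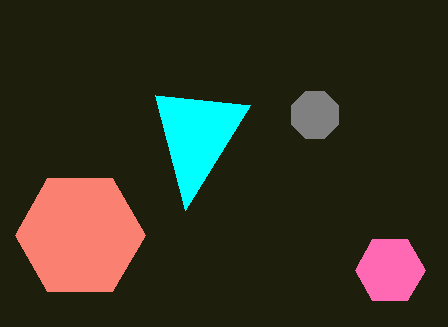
center_x_1 = 80
center_y_1 = 235
radius_1 = 65
center_x_2 = 390
center_y_2 = 270
radius_2 = 35
center_x_3 = 315
center_y_3 = 115
radius_3 = 25
px2_4 = 185
py2_4 = 210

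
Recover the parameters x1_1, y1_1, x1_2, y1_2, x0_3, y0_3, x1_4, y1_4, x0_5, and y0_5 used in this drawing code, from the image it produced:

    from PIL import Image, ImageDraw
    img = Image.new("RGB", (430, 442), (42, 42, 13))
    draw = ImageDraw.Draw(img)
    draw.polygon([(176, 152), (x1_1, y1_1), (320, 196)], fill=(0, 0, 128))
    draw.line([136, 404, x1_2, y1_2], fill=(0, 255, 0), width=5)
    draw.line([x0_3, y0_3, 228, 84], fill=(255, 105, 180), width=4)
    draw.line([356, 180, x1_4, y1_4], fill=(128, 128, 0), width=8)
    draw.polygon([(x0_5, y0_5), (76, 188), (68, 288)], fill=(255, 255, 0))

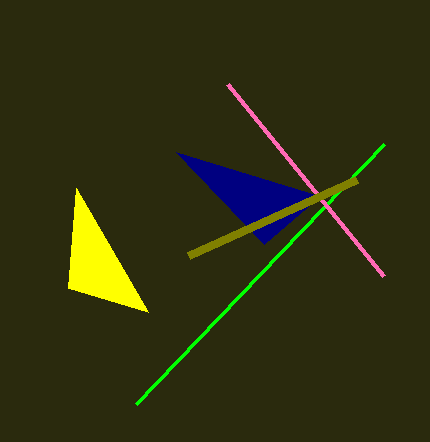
x1_1 = 264
y1_1 = 244
x1_2 = 384
y1_2 = 144
x0_3 = 384
y0_3 = 276
x1_4 = 188
y1_4 = 256
x0_5 = 148
y0_5 = 312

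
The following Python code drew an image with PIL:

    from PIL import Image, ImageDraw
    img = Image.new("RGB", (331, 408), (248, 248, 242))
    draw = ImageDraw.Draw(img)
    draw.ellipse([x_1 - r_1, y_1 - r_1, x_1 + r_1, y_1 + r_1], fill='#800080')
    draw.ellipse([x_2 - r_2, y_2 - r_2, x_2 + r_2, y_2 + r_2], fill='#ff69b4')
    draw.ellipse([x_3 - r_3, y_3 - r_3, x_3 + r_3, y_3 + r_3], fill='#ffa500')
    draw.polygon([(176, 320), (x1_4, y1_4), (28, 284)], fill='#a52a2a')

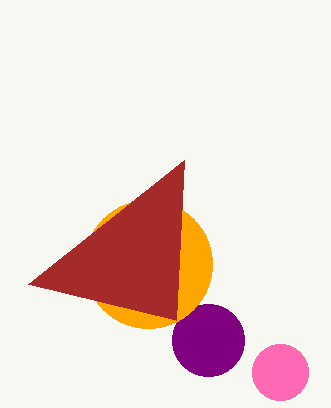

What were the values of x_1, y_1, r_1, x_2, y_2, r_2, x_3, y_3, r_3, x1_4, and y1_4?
x_1 = 208; y_1 = 340; r_1 = 36; x_2 = 280; y_2 = 372; r_2 = 28; x_3 = 148; y_3 = 264; r_3 = 64; x1_4 = 184; y1_4 = 160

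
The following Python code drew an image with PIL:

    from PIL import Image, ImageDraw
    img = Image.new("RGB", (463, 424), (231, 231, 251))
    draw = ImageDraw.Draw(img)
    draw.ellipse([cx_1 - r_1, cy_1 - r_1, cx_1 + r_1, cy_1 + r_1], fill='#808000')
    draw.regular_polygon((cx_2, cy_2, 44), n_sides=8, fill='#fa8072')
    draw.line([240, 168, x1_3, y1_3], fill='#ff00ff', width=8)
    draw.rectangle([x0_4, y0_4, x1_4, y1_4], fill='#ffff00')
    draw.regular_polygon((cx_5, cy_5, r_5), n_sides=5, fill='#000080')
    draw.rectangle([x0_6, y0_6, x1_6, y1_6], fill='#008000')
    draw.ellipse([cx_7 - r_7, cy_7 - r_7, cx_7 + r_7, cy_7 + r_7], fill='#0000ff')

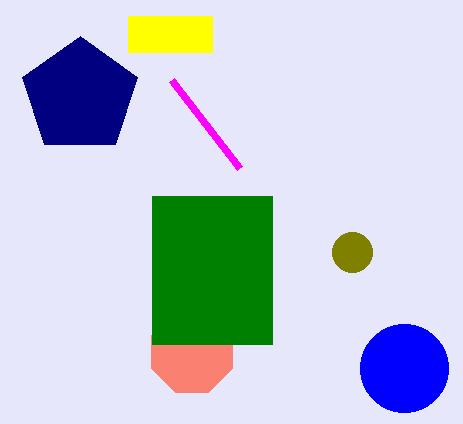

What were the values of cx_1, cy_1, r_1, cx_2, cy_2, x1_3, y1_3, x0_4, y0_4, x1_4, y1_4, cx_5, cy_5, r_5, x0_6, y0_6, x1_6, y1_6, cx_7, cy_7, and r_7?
cx_1 = 352, cy_1 = 252, r_1 = 20, cx_2 = 192, cy_2 = 352, x1_3 = 172, y1_3 = 80, x0_4 = 128, y0_4 = 16, x1_4 = 212, y1_4 = 52, cx_5 = 80, cy_5 = 96, r_5 = 60, x0_6 = 152, y0_6 = 196, x1_6 = 272, y1_6 = 344, cx_7 = 404, cy_7 = 368, r_7 = 44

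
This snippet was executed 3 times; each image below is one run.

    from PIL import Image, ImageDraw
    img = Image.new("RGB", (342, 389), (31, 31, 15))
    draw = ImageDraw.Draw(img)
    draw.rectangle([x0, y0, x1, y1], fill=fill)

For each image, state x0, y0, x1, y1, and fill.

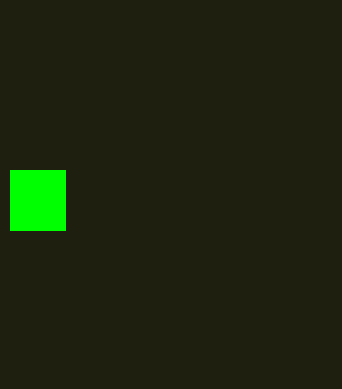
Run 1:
x0 = 10, y0 = 170, x1 = 65, y1 = 230, fill = 'lime'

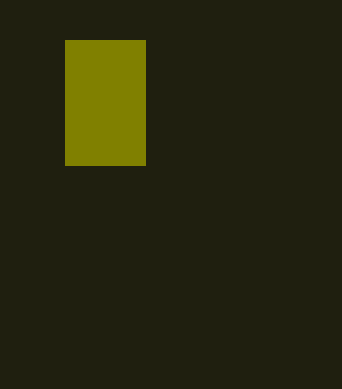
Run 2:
x0 = 65
y0 = 40
x1 = 145
y1 = 165
fill = 'olive'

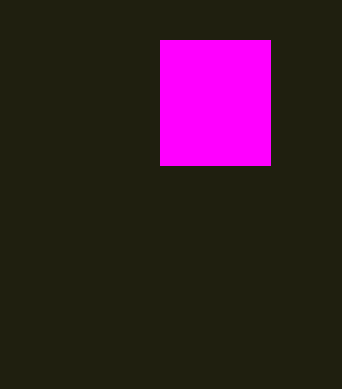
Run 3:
x0 = 160
y0 = 40
x1 = 270
y1 = 165
fill = 'magenta'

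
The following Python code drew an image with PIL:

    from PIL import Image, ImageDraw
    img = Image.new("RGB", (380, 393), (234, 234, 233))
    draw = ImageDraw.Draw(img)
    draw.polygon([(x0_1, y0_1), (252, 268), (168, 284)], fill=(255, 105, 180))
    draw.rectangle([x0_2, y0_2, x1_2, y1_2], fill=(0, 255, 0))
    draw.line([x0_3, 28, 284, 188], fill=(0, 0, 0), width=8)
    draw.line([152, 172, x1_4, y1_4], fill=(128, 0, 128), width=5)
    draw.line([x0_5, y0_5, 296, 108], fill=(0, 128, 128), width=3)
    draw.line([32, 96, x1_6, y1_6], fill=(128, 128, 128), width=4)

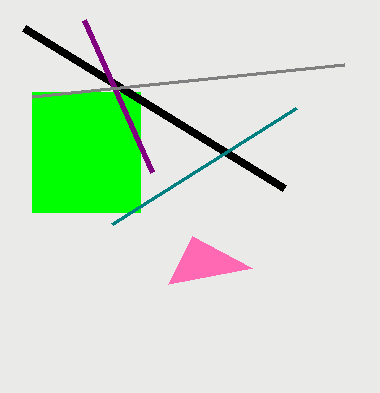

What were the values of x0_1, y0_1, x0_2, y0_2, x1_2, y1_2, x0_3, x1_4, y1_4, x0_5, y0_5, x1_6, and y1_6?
x0_1 = 192
y0_1 = 236
x0_2 = 32
y0_2 = 92
x1_2 = 140
y1_2 = 212
x0_3 = 24
x1_4 = 84
y1_4 = 20
x0_5 = 112
y0_5 = 224
x1_6 = 344
y1_6 = 64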